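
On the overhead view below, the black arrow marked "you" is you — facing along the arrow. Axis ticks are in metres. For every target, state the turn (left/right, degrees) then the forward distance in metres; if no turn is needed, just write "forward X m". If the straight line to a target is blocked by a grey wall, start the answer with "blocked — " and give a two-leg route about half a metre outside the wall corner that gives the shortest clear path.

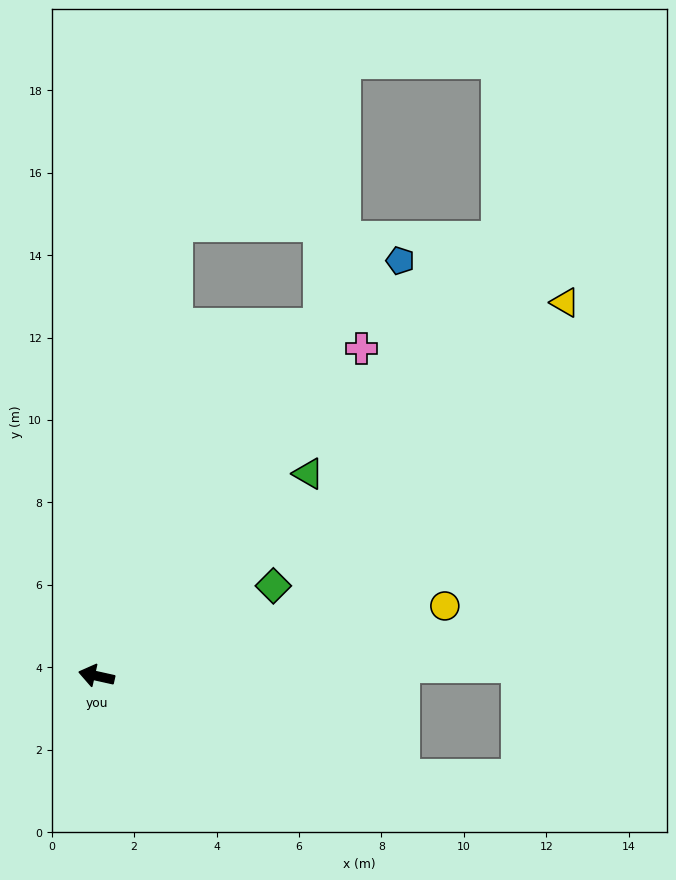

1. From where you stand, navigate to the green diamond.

turn right 140°, forward 4.8 m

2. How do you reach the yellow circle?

turn right 156°, forward 8.6 m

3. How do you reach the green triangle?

turn right 124°, forward 7.1 m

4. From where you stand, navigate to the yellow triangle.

turn right 129°, forward 14.5 m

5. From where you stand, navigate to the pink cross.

turn right 116°, forward 10.2 m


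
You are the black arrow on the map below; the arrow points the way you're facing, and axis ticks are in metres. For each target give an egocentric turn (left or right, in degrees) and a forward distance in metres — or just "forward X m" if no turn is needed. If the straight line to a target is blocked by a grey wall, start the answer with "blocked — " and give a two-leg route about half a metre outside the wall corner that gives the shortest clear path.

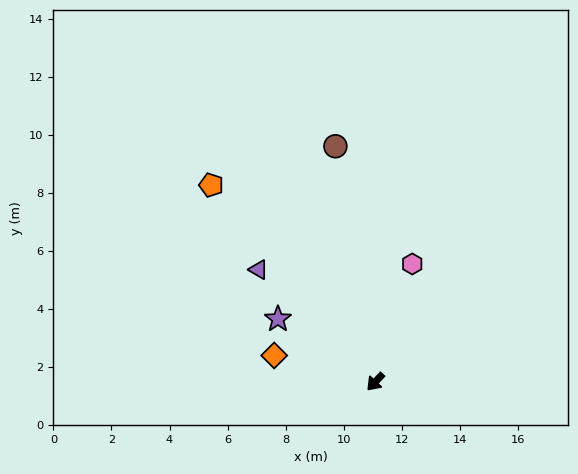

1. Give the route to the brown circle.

turn right 127°, forward 8.2 m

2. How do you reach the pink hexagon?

turn right 154°, forward 4.3 m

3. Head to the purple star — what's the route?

turn right 80°, forward 4.0 m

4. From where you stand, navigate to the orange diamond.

turn right 62°, forward 3.6 m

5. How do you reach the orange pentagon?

turn right 97°, forward 8.8 m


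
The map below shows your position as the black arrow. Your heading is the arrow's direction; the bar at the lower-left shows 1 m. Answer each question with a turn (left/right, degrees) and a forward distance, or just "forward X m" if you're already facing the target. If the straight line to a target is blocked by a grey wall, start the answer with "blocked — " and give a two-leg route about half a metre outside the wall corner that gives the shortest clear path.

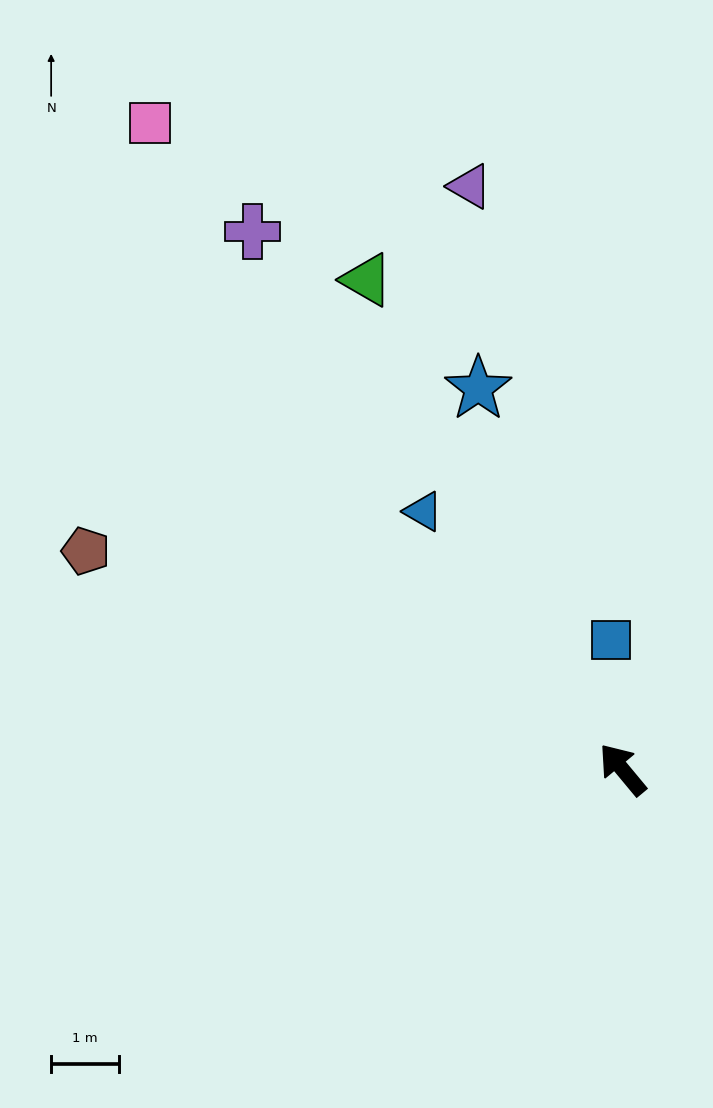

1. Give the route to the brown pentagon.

turn left 28°, forward 8.6 m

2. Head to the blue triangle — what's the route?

turn right 2°, forward 4.8 m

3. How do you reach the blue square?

turn right 35°, forward 1.9 m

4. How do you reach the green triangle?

turn right 12°, forward 8.2 m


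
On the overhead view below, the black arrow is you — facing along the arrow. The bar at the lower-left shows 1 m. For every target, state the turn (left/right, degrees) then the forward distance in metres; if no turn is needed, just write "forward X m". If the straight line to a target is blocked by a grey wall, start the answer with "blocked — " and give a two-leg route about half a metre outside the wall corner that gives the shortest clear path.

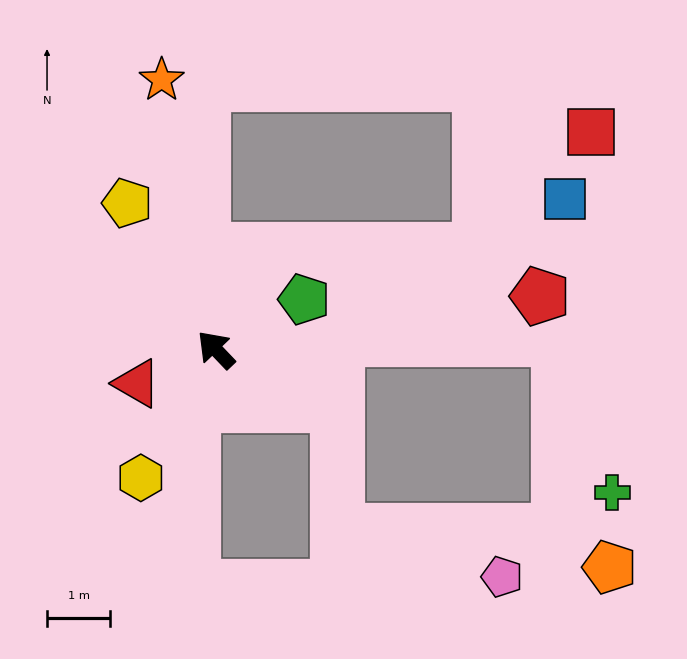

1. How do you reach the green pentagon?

turn right 104°, forward 1.6 m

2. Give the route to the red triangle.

turn left 70°, forward 1.4 m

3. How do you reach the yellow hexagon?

turn left 106°, forward 2.4 m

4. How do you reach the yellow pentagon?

turn right 12°, forward 2.7 m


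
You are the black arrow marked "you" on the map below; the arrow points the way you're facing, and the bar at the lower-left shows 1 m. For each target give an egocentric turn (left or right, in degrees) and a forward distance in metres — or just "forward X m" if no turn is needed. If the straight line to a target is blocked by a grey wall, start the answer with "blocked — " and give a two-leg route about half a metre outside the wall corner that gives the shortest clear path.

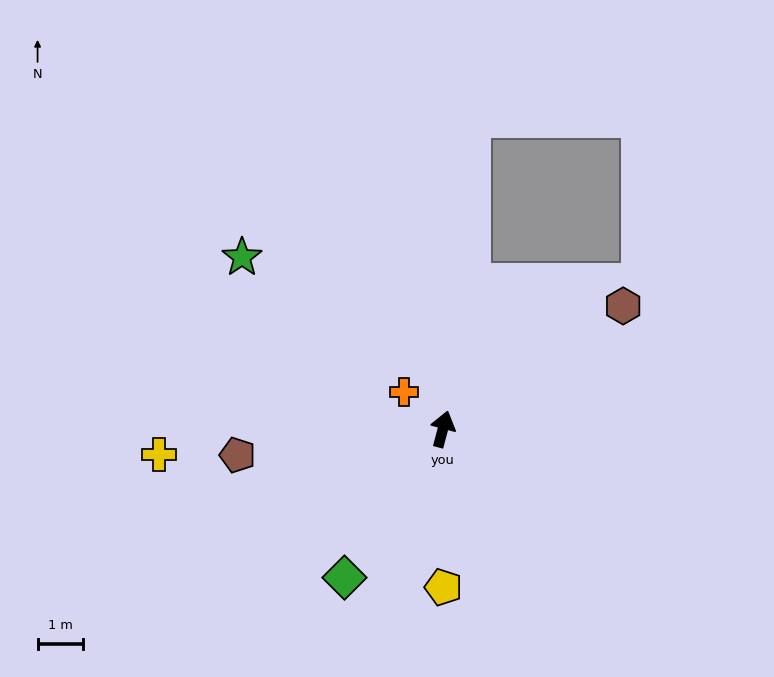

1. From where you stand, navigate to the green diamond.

turn left 161°, forward 3.9 m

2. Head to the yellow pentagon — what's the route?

turn right 165°, forward 3.5 m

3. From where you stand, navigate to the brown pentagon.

turn left 112°, forward 4.6 m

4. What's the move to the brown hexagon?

turn right 41°, forward 4.8 m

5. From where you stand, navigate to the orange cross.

turn left 61°, forward 1.2 m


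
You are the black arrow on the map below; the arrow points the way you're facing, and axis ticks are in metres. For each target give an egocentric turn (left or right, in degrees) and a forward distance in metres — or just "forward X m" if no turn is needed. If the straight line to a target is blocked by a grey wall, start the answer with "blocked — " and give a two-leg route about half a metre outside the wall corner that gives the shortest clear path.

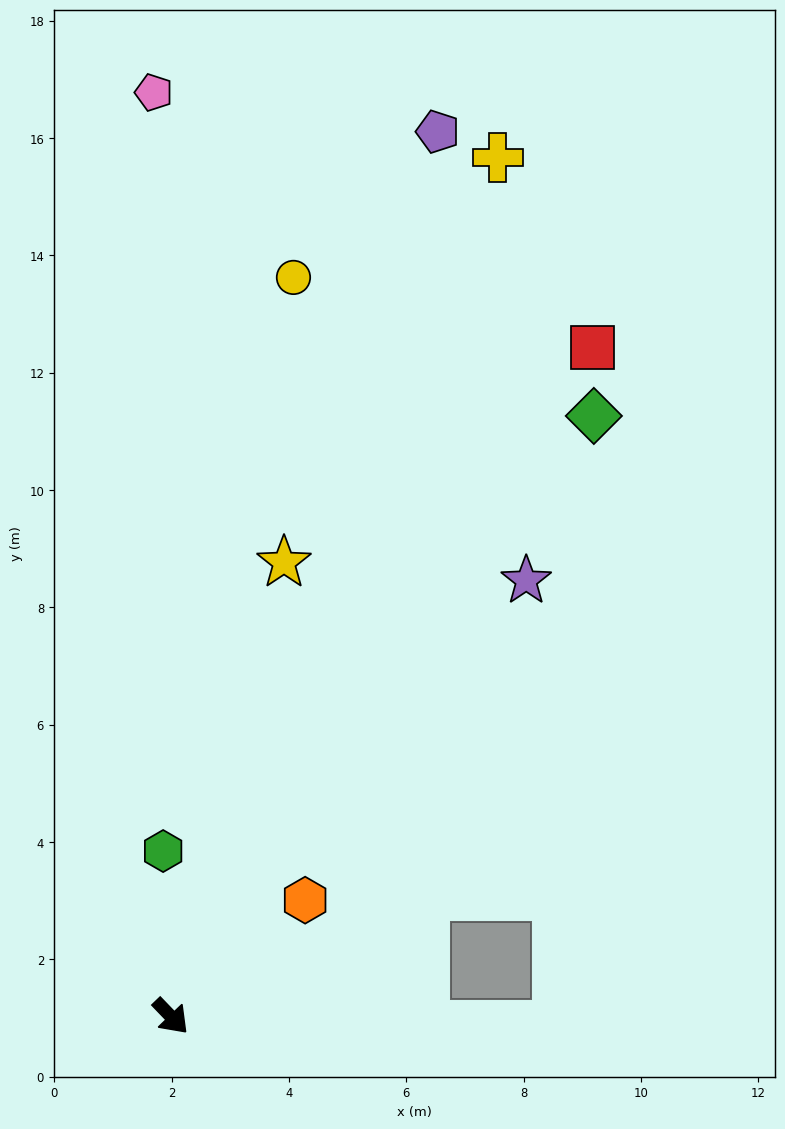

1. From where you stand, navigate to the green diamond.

turn left 101°, forward 12.5 m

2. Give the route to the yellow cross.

turn left 115°, forward 15.7 m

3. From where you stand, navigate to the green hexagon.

turn left 139°, forward 2.8 m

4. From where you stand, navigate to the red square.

turn left 104°, forward 13.5 m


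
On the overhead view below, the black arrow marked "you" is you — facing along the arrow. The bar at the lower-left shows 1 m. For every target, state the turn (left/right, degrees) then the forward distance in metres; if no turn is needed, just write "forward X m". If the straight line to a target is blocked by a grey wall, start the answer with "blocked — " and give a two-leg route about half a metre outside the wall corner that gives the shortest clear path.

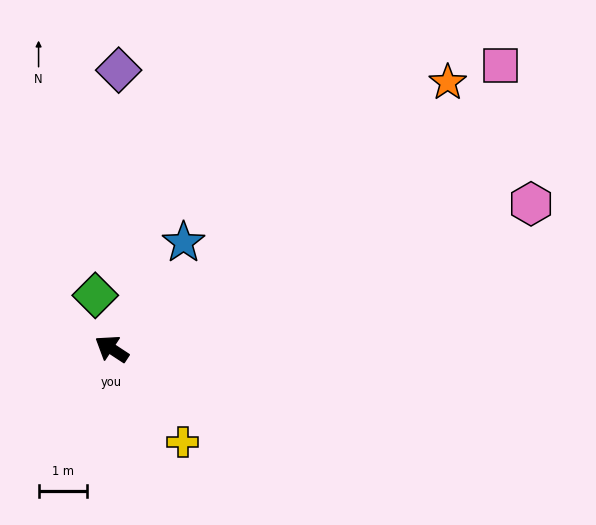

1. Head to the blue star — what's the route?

turn right 91°, forward 2.6 m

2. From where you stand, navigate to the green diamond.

turn right 40°, forward 1.1 m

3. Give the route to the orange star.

turn right 108°, forward 8.8 m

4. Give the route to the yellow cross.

turn left 161°, forward 2.4 m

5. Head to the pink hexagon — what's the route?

turn right 128°, forward 9.1 m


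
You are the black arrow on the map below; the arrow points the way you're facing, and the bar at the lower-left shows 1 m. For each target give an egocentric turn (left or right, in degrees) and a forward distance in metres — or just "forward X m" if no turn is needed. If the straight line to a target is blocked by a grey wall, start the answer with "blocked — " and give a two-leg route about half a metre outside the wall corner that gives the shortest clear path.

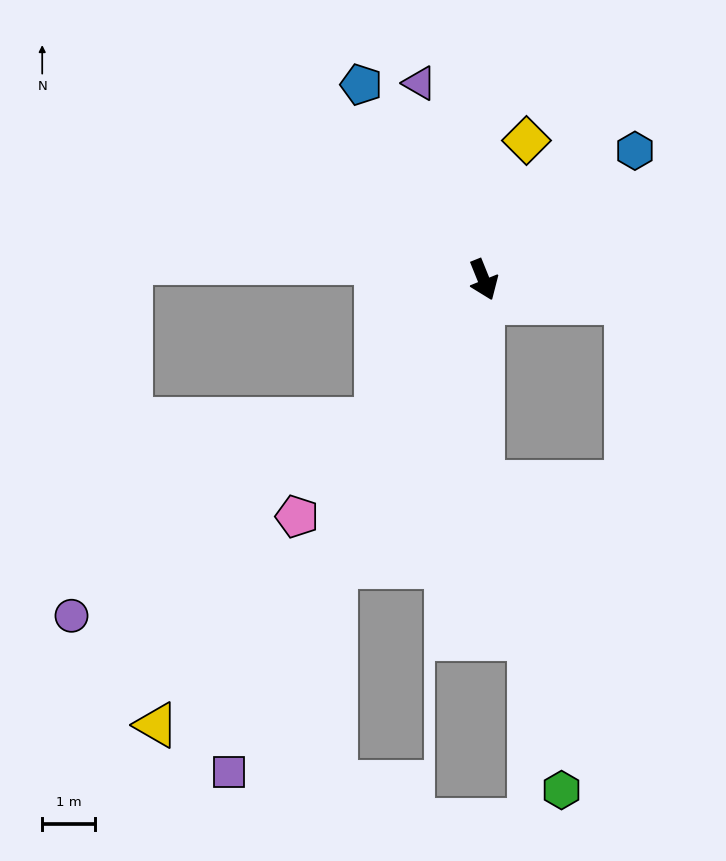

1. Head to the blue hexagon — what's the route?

turn left 108°, forward 3.8 m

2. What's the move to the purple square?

turn right 49°, forward 10.5 m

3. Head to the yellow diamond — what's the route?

turn left 141°, forward 2.8 m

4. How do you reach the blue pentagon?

turn right 170°, forward 4.4 m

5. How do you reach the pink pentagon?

turn right 60°, forward 5.7 m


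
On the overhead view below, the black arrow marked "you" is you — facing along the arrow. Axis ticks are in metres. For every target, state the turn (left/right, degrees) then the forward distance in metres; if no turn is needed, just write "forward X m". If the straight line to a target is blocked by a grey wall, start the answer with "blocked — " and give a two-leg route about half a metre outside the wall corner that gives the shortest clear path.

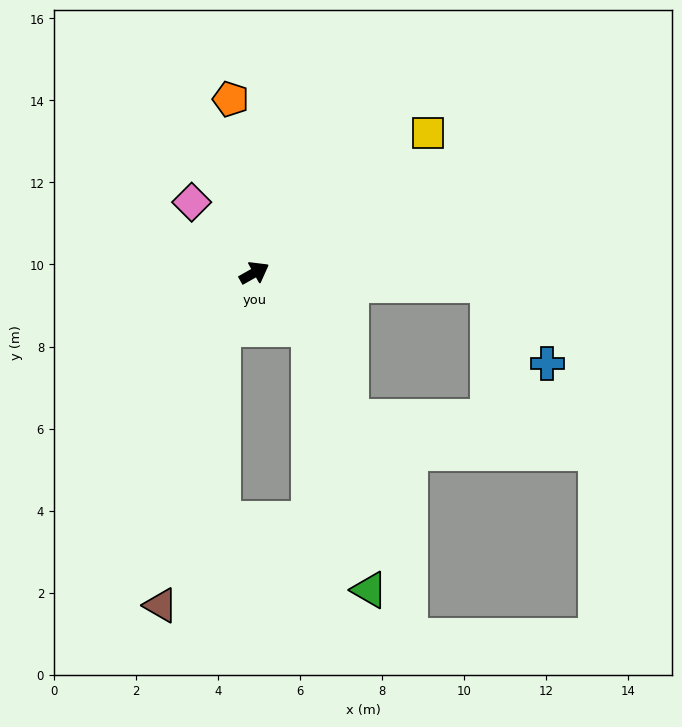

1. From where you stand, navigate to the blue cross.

blocked — turn right 33°, forward 5.7 m, then turn right 49°, forward 2.4 m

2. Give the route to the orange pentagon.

turn left 68°, forward 4.3 m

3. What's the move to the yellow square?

turn left 9°, forward 5.4 m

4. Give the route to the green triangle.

blocked — turn right 76°, forward 1.9 m, then turn right 30°, forward 6.5 m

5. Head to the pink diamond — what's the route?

turn left 102°, forward 2.3 m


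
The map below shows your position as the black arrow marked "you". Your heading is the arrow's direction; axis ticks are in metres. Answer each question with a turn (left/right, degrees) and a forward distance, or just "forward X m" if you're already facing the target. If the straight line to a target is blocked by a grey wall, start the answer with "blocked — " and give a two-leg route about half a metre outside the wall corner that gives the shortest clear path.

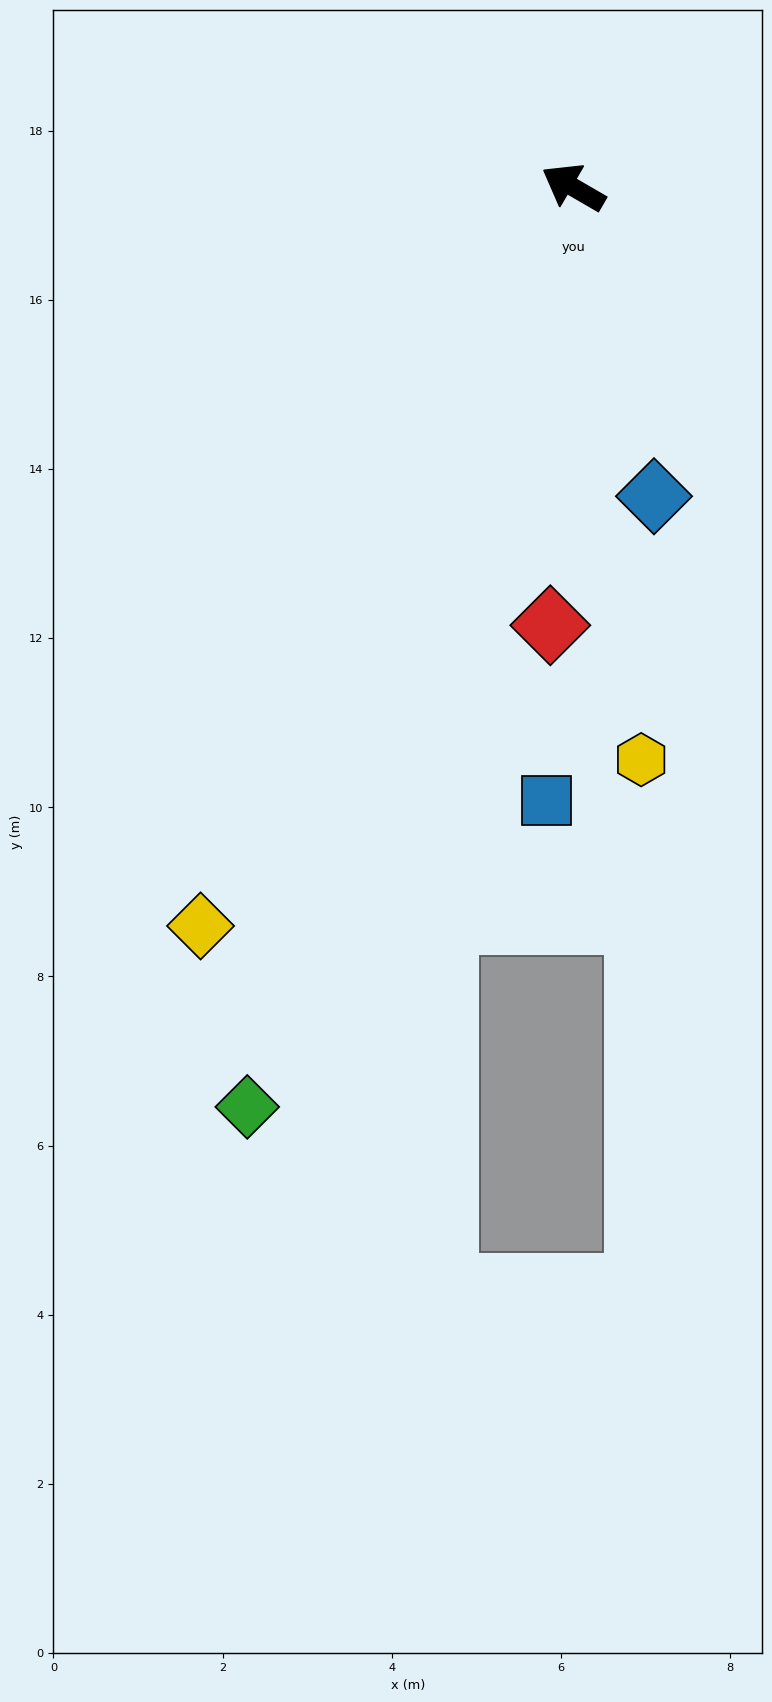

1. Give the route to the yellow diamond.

turn left 93°, forward 9.8 m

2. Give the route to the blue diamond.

turn left 135°, forward 3.8 m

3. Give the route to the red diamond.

turn left 117°, forward 5.2 m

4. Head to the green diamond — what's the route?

turn left 101°, forward 11.5 m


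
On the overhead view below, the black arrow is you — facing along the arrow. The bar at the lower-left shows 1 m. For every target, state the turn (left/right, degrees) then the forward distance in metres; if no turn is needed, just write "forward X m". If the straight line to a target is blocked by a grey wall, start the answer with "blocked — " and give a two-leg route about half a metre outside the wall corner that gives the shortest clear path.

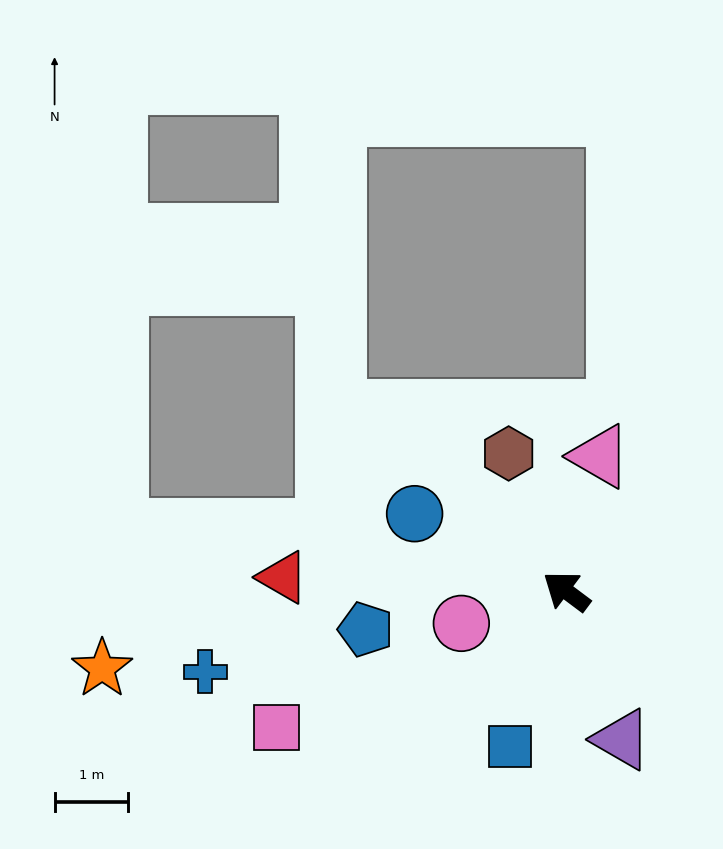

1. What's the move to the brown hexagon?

turn right 30°, forward 2.0 m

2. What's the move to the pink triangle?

turn right 67°, forward 1.9 m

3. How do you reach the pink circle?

turn left 54°, forward 1.5 m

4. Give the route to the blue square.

turn left 107°, forward 2.2 m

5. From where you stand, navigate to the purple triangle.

turn left 147°, forward 2.2 m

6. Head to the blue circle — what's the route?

turn left 10°, forward 2.3 m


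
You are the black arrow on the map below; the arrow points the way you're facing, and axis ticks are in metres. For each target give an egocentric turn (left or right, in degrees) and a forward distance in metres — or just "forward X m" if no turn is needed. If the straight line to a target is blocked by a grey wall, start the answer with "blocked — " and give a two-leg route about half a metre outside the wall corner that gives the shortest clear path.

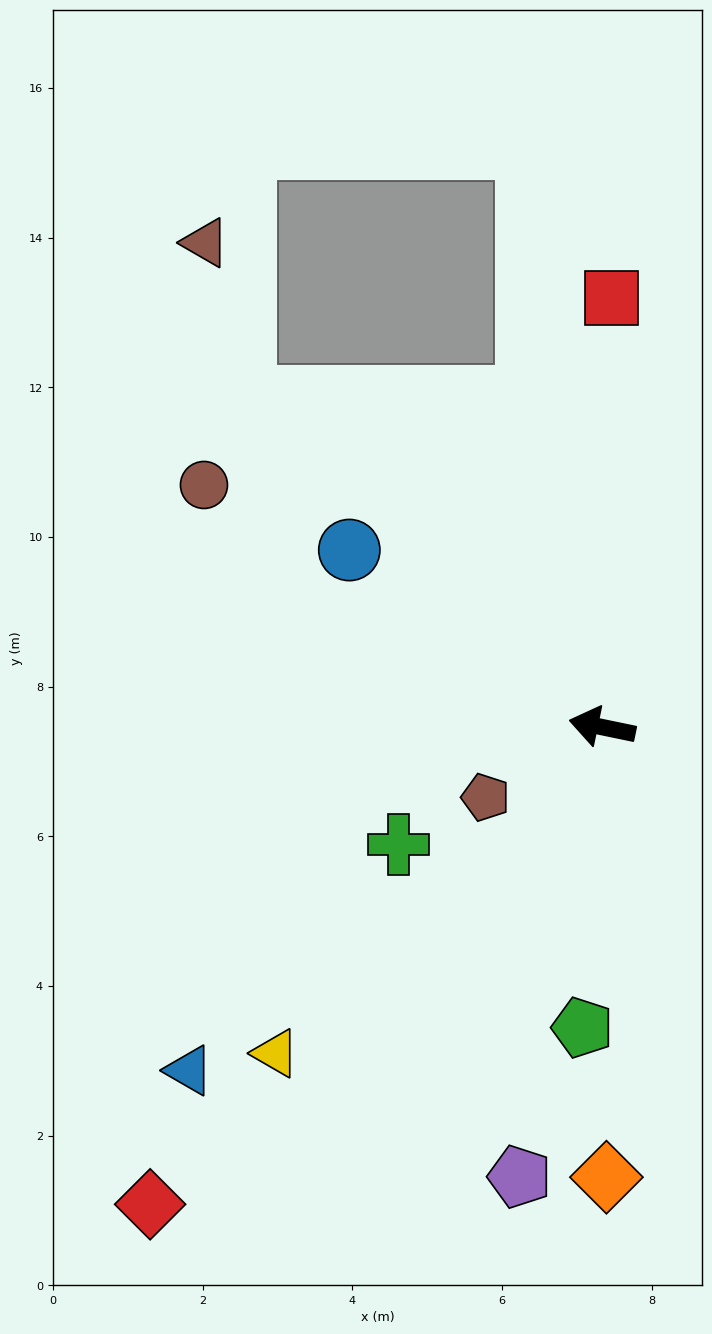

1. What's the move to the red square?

turn right 80°, forward 5.7 m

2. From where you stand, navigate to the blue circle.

turn right 23°, forward 4.1 m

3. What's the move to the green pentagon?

turn left 98°, forward 4.0 m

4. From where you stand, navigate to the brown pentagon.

turn left 43°, forward 1.8 m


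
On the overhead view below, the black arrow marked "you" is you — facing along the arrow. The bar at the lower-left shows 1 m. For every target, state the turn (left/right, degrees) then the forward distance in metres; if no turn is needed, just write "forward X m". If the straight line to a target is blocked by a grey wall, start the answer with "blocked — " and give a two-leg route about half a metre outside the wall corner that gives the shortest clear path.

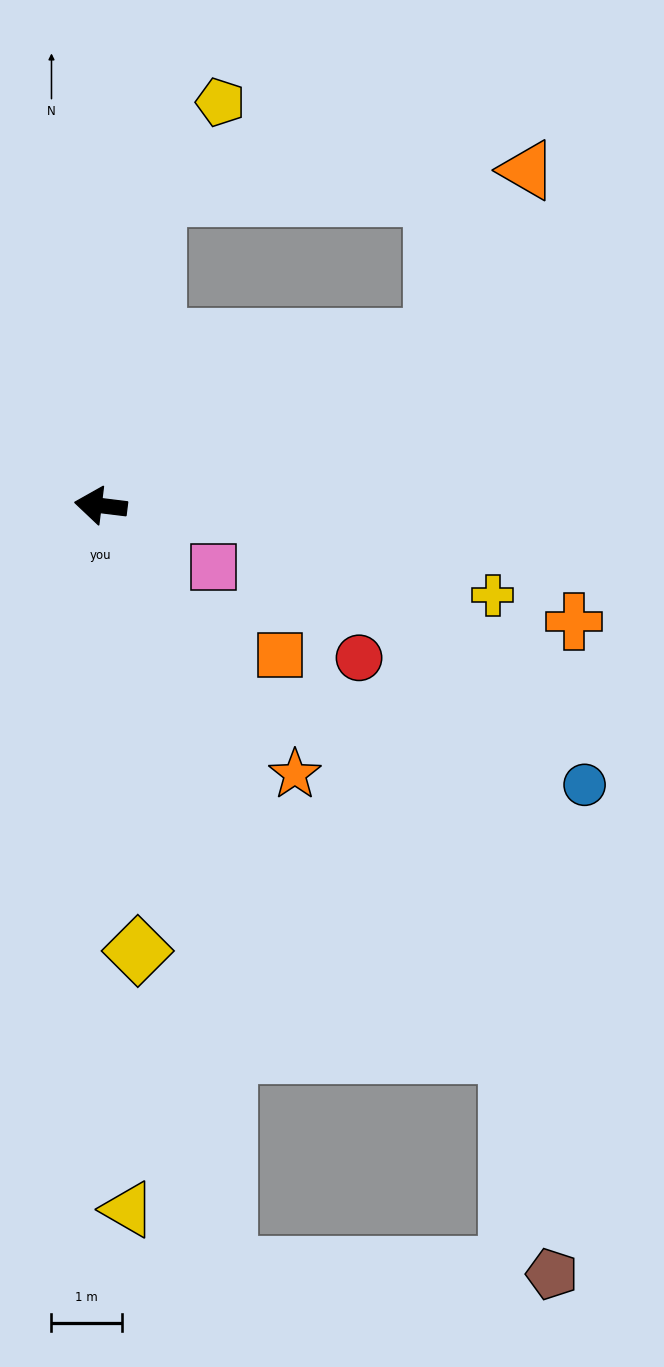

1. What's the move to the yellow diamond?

turn left 102°, forward 6.4 m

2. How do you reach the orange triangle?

blocked — turn right 146°, forward 5.3 m, then turn left 34°, forward 2.7 m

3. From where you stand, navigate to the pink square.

turn left 158°, forward 1.8 m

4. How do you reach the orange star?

turn left 133°, forward 4.7 m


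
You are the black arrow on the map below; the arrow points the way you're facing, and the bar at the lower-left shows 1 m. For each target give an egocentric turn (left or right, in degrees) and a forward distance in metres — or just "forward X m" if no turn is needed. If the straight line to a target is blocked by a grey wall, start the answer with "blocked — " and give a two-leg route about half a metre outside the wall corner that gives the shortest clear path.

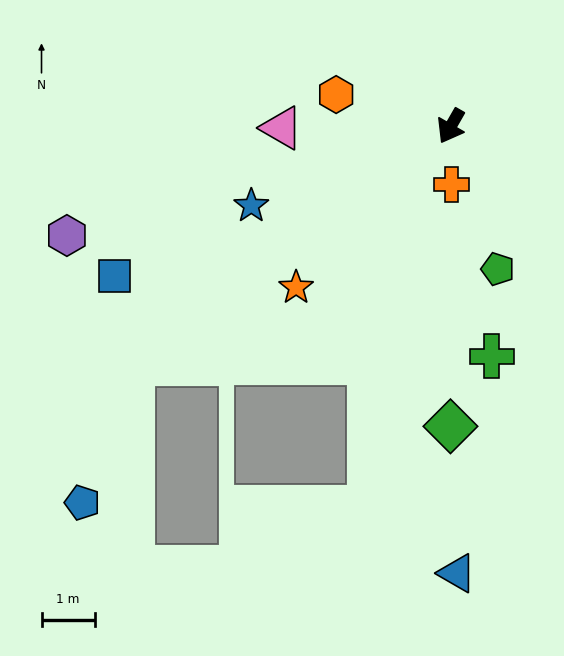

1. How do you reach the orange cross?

turn left 30°, forward 1.1 m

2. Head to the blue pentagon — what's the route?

blocked — turn right 24°, forward 7.5 m, then turn left 34°, forward 2.8 m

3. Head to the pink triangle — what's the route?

turn right 60°, forward 3.2 m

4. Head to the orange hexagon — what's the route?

turn right 76°, forward 2.2 m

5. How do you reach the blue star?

turn right 39°, forward 4.1 m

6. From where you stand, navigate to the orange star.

turn right 14°, forward 4.2 m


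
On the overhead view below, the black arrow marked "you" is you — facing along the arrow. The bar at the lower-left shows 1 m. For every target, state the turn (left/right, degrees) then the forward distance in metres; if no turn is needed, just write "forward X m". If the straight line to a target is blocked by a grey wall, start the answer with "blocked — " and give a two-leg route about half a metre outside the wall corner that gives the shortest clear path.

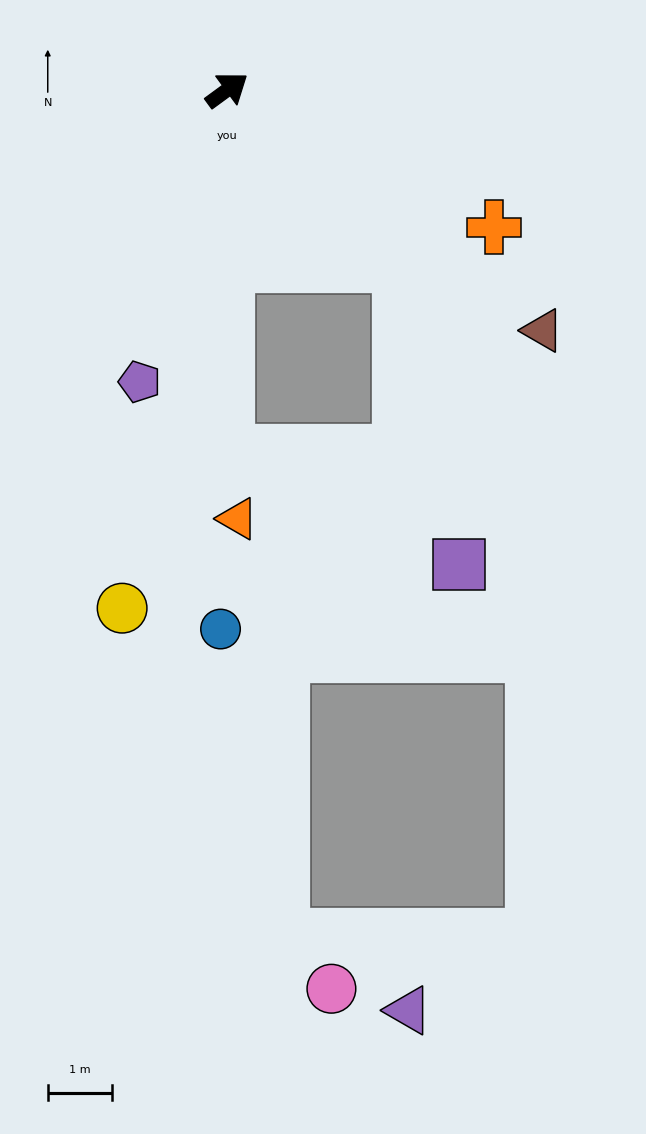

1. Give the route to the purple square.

blocked — turn right 82°, forward 3.8 m, then turn right 33°, forward 4.7 m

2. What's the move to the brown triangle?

turn right 74°, forward 6.1 m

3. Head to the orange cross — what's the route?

turn right 63°, forward 4.7 m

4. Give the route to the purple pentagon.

turn right 143°, forward 4.7 m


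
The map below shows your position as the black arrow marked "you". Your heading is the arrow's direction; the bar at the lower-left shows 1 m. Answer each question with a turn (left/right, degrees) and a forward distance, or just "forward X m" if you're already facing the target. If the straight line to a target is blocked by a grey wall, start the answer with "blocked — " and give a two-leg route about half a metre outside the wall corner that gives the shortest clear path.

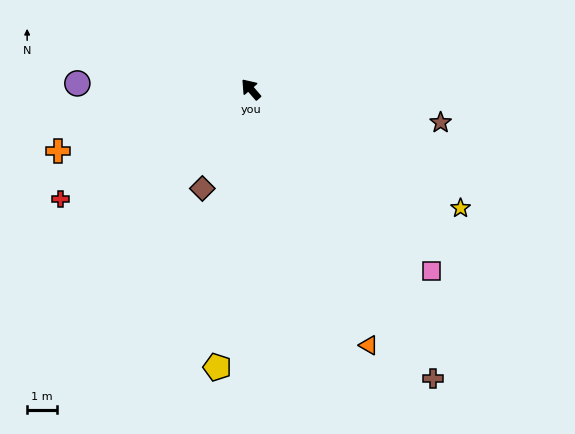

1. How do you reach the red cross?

turn left 79°, forward 7.3 m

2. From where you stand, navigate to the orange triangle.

turn left 164°, forward 9.3 m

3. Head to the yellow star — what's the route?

turn right 160°, forward 8.0 m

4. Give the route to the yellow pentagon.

turn left 132°, forward 9.3 m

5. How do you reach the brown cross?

turn left 171°, forward 11.3 m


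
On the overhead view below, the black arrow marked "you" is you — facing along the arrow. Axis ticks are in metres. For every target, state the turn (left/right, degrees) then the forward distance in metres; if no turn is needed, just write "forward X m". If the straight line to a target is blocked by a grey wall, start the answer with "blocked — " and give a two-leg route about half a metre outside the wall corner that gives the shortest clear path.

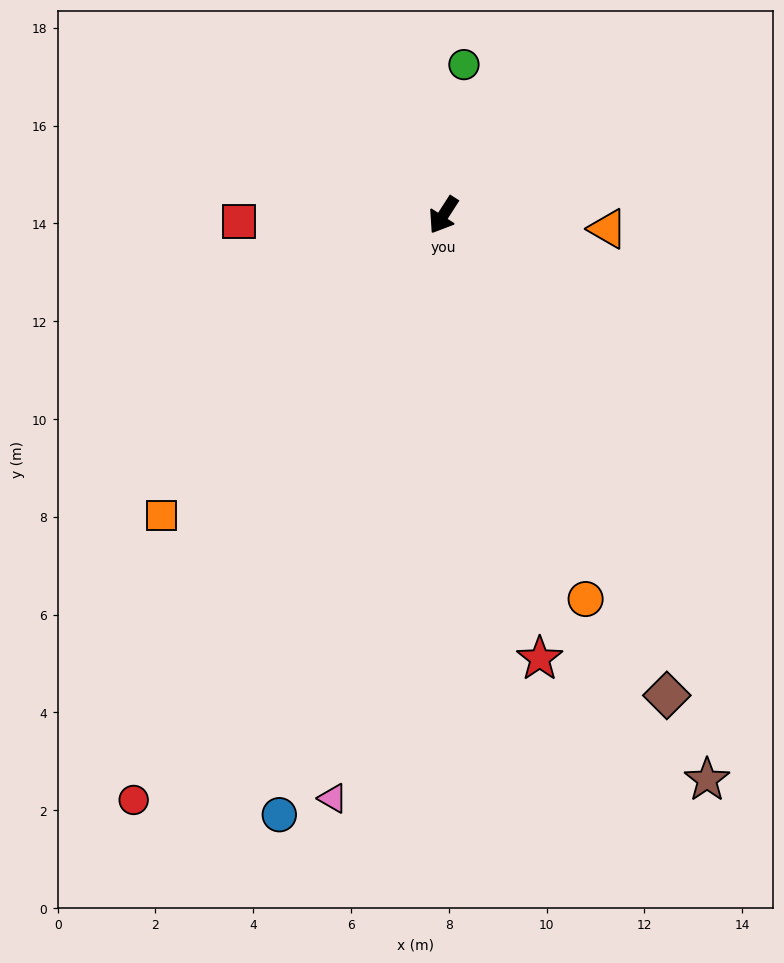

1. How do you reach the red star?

turn left 45°, forward 9.3 m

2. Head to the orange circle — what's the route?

turn left 53°, forward 8.4 m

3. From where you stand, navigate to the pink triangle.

turn left 22°, forward 12.1 m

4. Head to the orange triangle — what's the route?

turn left 118°, forward 3.4 m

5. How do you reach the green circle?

turn right 155°, forward 3.1 m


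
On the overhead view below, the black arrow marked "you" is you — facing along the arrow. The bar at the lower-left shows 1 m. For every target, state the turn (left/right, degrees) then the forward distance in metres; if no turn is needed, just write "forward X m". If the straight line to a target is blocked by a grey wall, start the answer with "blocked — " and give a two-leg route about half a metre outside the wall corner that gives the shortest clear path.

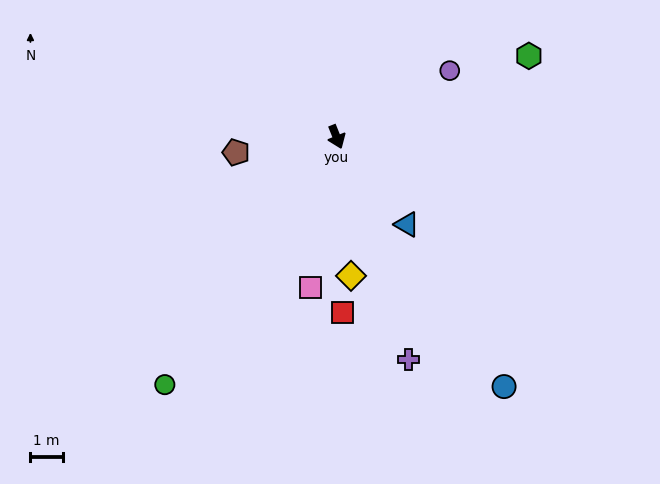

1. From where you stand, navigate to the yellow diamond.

turn right 16°, forward 4.3 m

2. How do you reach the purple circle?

turn left 98°, forward 4.0 m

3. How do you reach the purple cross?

turn right 4°, forward 7.2 m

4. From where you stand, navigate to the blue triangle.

turn left 17°, forward 3.5 m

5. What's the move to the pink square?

turn right 32°, forward 4.7 m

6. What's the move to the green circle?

turn right 57°, forward 9.3 m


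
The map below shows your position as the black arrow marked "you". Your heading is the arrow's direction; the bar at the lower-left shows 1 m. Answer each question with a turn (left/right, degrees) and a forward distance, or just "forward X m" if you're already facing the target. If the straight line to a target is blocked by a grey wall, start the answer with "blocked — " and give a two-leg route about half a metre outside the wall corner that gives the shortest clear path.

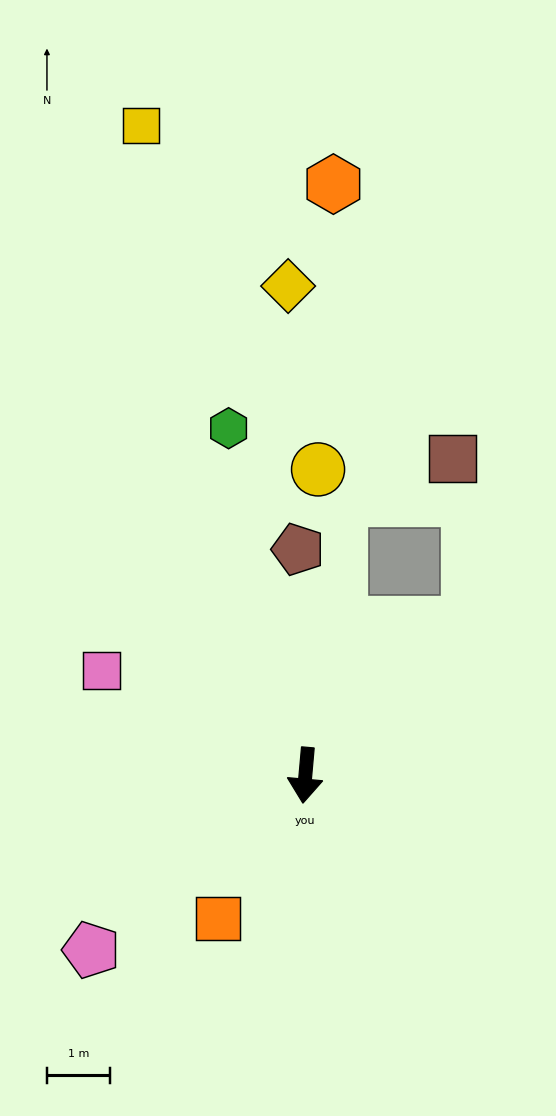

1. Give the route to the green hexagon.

turn right 162°, forward 5.6 m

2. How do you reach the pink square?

turn right 112°, forward 3.6 m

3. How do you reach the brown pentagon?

turn right 173°, forward 3.6 m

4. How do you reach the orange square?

turn right 26°, forward 2.6 m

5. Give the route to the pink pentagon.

turn right 46°, forward 4.4 m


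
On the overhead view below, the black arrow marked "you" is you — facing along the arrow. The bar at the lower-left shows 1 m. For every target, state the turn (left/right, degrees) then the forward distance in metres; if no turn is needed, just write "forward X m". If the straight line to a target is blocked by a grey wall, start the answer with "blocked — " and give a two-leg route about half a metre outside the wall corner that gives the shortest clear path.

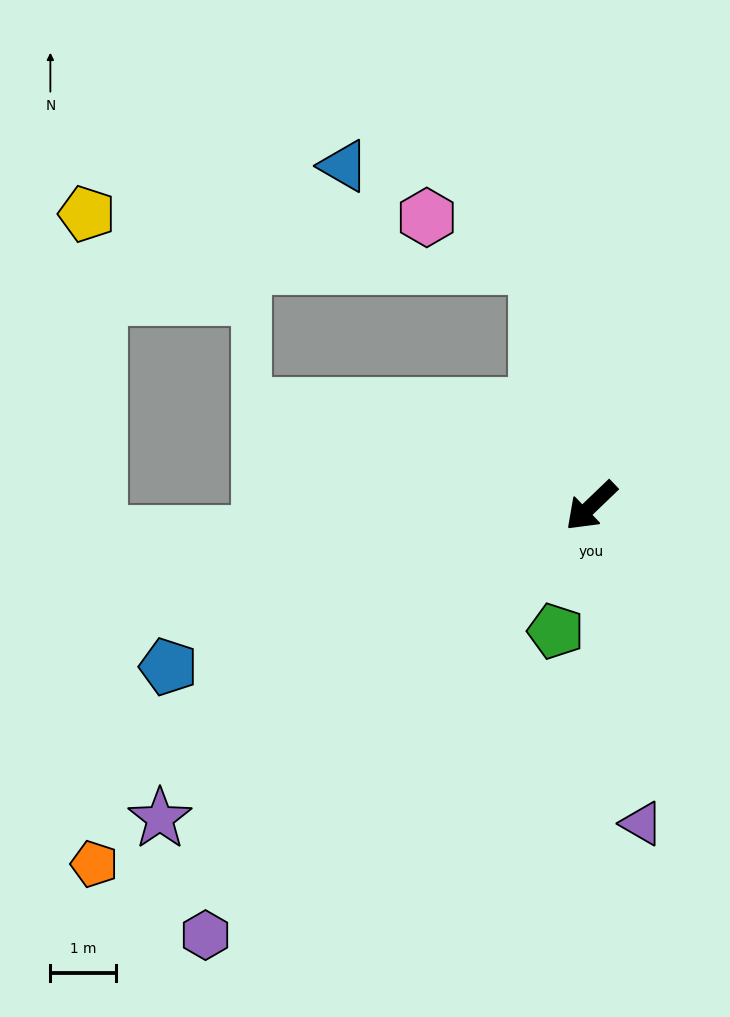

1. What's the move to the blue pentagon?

turn right 23°, forward 6.9 m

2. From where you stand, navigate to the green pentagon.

turn left 30°, forward 2.0 m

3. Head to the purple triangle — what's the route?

turn left 55°, forward 4.9 m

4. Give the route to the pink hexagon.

blocked — turn right 121°, forward 3.7 m, then turn left 53°, forward 1.8 m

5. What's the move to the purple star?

turn right 8°, forward 8.1 m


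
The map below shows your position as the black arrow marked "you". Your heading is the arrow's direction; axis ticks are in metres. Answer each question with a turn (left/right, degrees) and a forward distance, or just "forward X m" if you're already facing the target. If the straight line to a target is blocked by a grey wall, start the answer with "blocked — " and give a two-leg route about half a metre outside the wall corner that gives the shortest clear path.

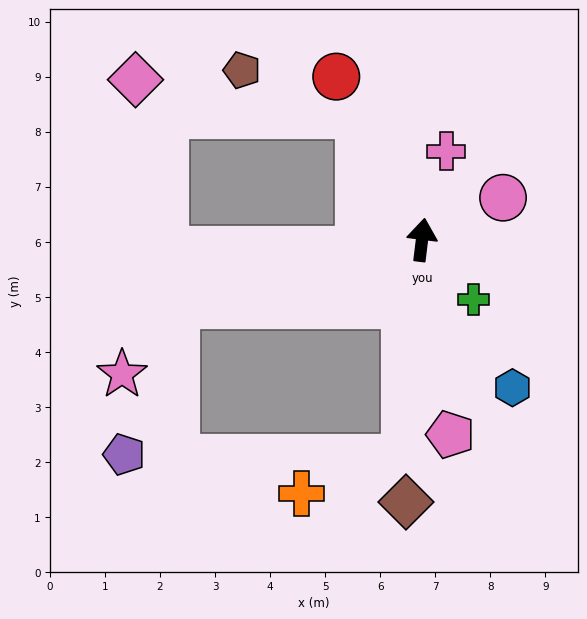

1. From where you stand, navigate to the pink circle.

turn right 56°, forward 1.7 m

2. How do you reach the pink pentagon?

turn right 165°, forward 3.6 m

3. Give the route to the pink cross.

turn right 8°, forward 1.7 m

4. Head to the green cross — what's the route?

turn right 132°, forward 1.4 m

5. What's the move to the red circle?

turn left 35°, forward 3.3 m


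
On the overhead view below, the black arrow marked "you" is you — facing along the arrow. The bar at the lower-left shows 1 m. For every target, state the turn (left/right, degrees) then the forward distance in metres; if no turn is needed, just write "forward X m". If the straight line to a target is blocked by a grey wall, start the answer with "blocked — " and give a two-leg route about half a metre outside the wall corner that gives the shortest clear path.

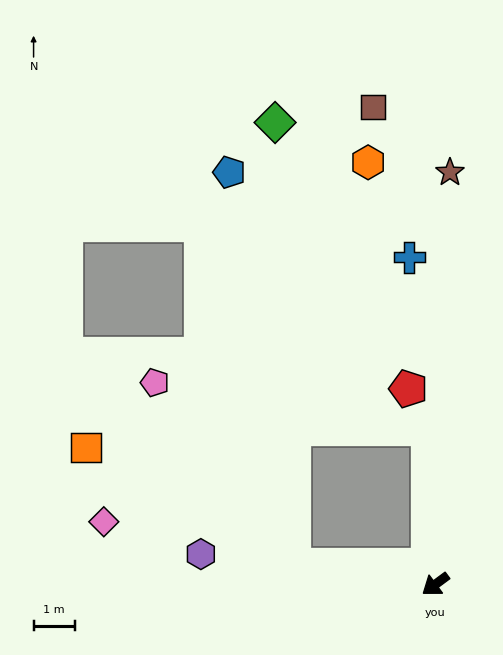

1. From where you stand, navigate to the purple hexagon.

turn right 44°, forward 5.8 m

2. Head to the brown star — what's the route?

turn right 129°, forward 10.1 m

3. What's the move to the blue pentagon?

blocked — turn right 44°, forward 3.5 m, then turn right 73°, forward 9.7 m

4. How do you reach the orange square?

blocked — turn right 44°, forward 3.5 m, then turn right 22°, forward 5.8 m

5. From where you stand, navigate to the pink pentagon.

blocked — turn right 44°, forward 3.5 m, then turn right 45°, forward 5.6 m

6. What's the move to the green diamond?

blocked — turn right 44°, forward 3.5 m, then turn right 80°, forward 10.8 m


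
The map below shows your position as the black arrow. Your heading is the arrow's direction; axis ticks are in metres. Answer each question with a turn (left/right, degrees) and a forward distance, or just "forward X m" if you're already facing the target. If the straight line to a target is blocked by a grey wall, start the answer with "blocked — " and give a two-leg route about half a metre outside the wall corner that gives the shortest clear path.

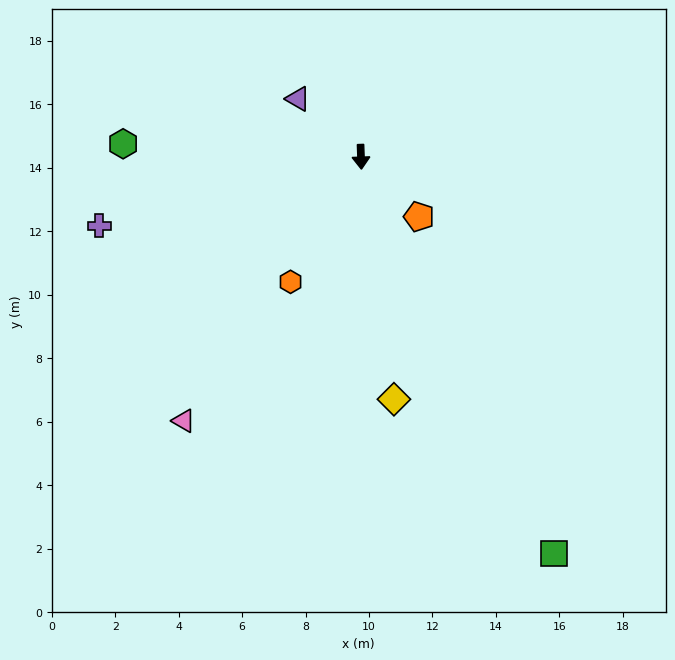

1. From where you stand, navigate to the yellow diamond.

turn left 6°, forward 7.7 m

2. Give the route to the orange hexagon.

turn right 31°, forward 4.5 m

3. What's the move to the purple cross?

turn right 77°, forward 8.5 m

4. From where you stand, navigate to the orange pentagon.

turn left 42°, forward 2.6 m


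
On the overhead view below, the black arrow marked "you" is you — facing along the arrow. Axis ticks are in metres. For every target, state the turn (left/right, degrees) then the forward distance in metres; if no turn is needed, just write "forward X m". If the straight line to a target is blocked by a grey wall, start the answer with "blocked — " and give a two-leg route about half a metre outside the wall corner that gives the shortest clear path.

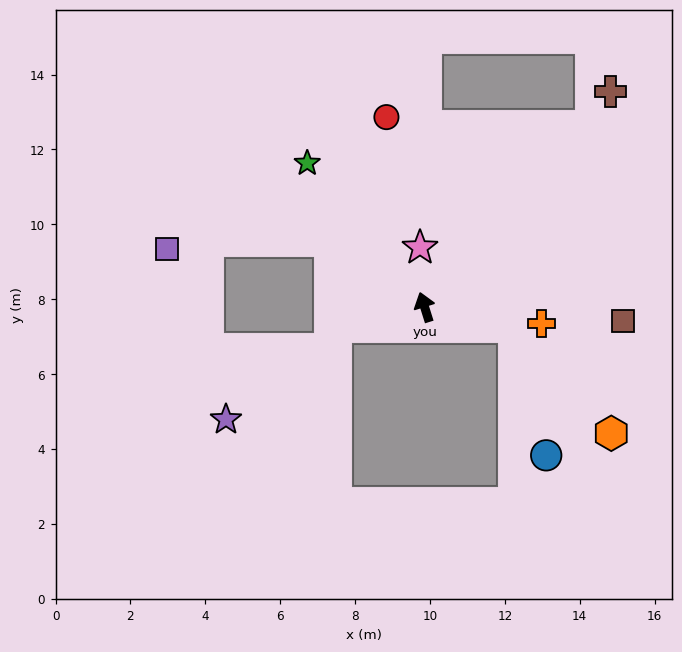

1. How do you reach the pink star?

turn right 13°, forward 1.6 m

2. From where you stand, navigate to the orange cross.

turn right 116°, forward 3.2 m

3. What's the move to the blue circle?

blocked — turn right 120°, forward 2.4 m, then turn right 63°, forward 3.5 m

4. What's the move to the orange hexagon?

blocked — turn right 120°, forward 2.4 m, then turn right 35°, forward 3.9 m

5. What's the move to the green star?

turn left 22°, forward 5.0 m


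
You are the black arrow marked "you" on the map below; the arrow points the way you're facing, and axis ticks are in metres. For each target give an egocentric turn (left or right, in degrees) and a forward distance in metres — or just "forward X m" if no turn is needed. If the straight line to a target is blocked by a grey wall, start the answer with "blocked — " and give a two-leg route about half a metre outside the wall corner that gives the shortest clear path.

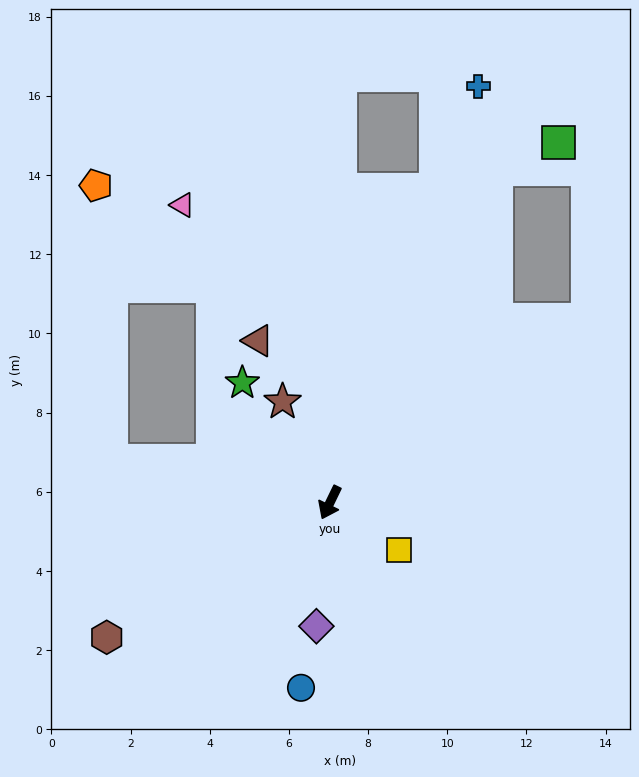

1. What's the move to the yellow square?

turn left 82°, forward 2.1 m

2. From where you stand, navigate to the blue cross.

turn right 174°, forward 11.2 m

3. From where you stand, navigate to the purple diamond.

turn left 20°, forward 3.1 m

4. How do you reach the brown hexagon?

turn right 33°, forward 6.6 m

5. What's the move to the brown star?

turn right 129°, forward 2.8 m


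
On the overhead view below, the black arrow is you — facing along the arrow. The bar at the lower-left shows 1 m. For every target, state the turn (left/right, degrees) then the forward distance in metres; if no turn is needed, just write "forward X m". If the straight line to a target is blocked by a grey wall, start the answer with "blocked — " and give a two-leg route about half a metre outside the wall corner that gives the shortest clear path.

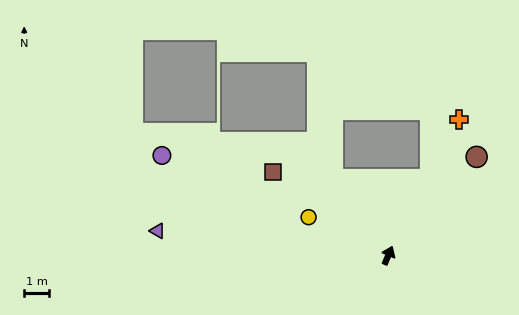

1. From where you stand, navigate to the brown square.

turn left 77°, forward 5.7 m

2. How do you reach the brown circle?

turn right 19°, forward 5.3 m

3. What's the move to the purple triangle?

turn left 107°, forward 9.2 m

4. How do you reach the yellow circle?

turn left 88°, forward 3.5 m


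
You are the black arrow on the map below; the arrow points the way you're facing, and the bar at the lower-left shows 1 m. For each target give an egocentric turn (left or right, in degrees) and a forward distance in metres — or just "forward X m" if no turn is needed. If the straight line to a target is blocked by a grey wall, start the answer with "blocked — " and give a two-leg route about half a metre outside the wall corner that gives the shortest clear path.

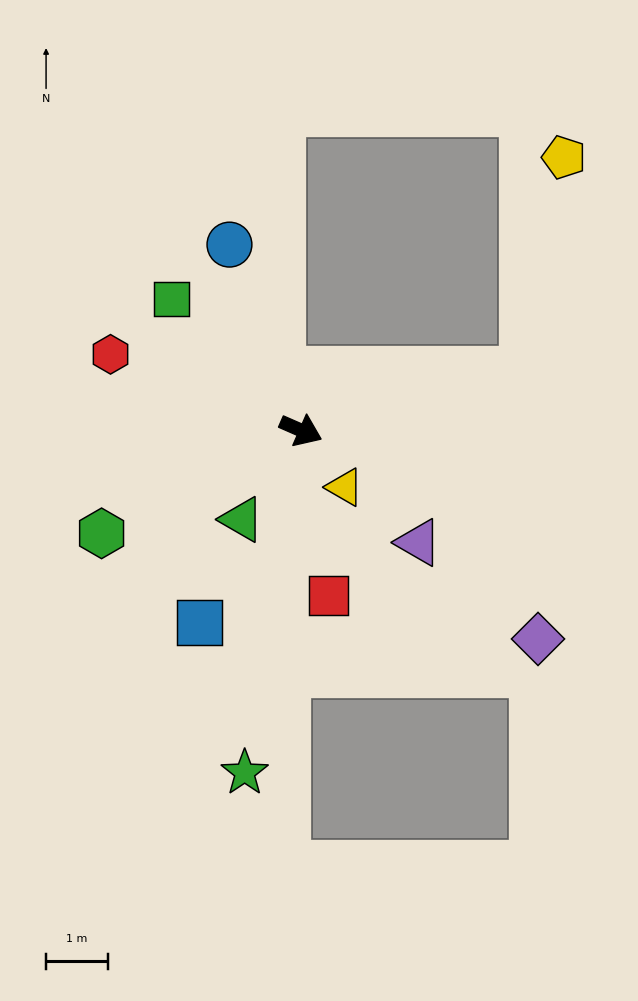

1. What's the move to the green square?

turn left 158°, forward 3.0 m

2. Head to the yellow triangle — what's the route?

turn right 29°, forward 1.2 m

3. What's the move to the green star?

turn right 76°, forward 5.6 m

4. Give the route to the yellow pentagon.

blocked — turn left 38°, forward 3.7 m, then turn left 66°, forward 3.5 m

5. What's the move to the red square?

turn right 57°, forward 2.7 m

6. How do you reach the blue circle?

turn left 135°, forward 3.2 m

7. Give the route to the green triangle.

turn right 100°, forward 1.7 m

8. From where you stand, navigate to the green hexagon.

turn right 129°, forward 3.6 m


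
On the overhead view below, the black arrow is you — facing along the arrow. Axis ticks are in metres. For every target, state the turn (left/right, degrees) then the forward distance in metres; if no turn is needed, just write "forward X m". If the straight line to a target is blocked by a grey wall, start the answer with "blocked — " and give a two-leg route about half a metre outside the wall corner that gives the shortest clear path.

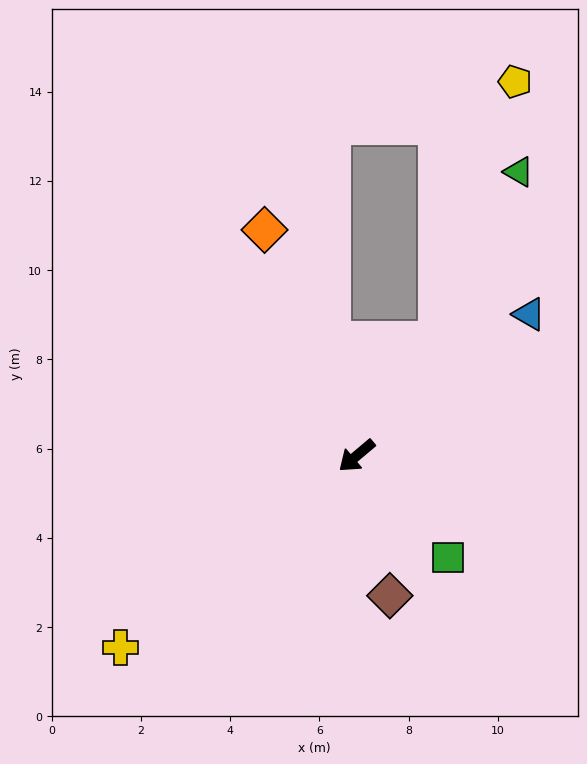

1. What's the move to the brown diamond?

turn left 63°, forward 3.2 m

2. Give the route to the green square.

turn left 92°, forward 3.1 m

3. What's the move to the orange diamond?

turn right 108°, forward 5.5 m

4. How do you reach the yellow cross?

forward 6.8 m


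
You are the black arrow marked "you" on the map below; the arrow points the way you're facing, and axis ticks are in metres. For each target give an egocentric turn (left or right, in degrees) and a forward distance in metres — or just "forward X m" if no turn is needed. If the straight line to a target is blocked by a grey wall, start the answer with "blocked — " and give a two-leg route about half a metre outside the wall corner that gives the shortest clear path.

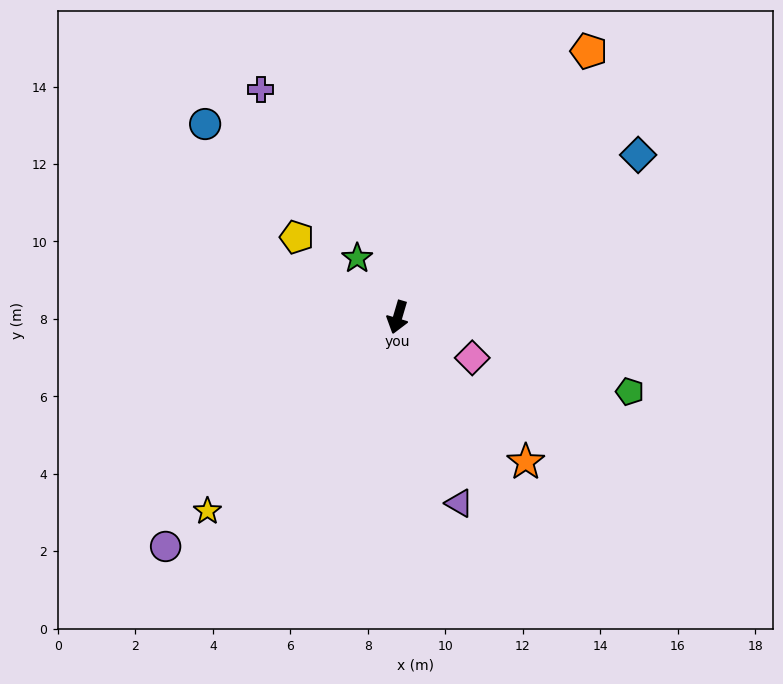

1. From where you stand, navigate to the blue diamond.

turn left 140°, forward 7.5 m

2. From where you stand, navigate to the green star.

turn right 129°, forward 1.8 m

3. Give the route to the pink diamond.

turn left 78°, forward 2.2 m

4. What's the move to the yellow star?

turn right 28°, forward 7.0 m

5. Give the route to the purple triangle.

turn left 35°, forward 5.1 m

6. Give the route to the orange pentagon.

turn left 161°, forward 8.5 m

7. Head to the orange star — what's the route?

turn left 58°, forward 5.0 m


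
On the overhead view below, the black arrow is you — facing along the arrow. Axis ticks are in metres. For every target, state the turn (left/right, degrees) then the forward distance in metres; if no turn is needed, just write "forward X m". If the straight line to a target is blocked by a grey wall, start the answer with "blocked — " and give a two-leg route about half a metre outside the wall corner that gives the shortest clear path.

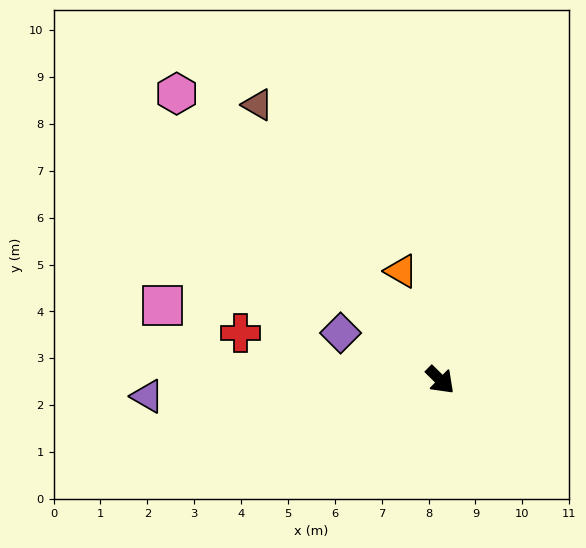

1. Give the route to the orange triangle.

turn left 154°, forward 2.5 m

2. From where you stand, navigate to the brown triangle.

turn left 168°, forward 7.0 m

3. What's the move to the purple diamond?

turn right 161°, forward 2.4 m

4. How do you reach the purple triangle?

turn right 132°, forward 6.3 m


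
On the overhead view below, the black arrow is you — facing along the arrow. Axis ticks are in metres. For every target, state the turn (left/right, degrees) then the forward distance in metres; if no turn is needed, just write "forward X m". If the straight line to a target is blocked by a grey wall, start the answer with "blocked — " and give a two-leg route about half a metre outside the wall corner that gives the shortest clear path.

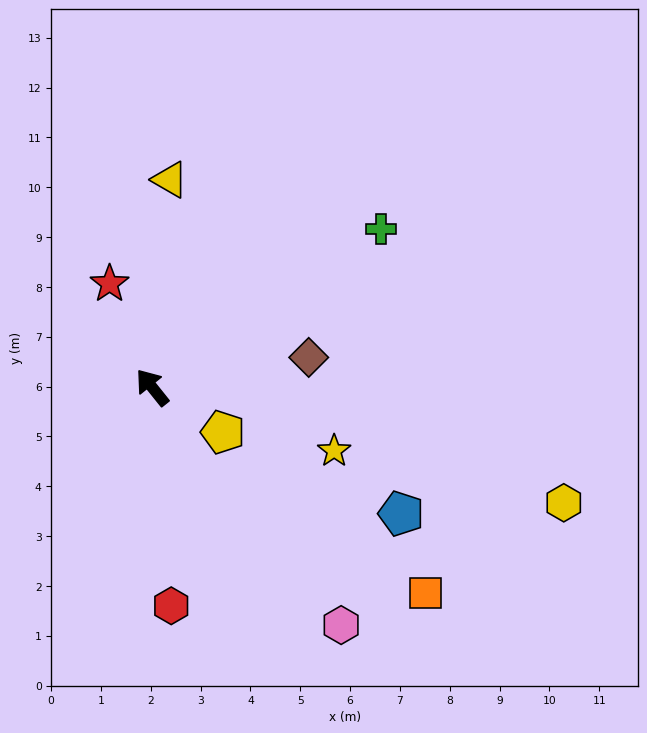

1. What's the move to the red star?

turn right 16°, forward 2.2 m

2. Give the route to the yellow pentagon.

turn right 161°, forward 1.7 m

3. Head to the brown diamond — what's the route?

turn right 118°, forward 3.2 m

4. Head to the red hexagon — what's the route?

turn left 146°, forward 4.4 m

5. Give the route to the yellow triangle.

turn right 44°, forward 4.2 m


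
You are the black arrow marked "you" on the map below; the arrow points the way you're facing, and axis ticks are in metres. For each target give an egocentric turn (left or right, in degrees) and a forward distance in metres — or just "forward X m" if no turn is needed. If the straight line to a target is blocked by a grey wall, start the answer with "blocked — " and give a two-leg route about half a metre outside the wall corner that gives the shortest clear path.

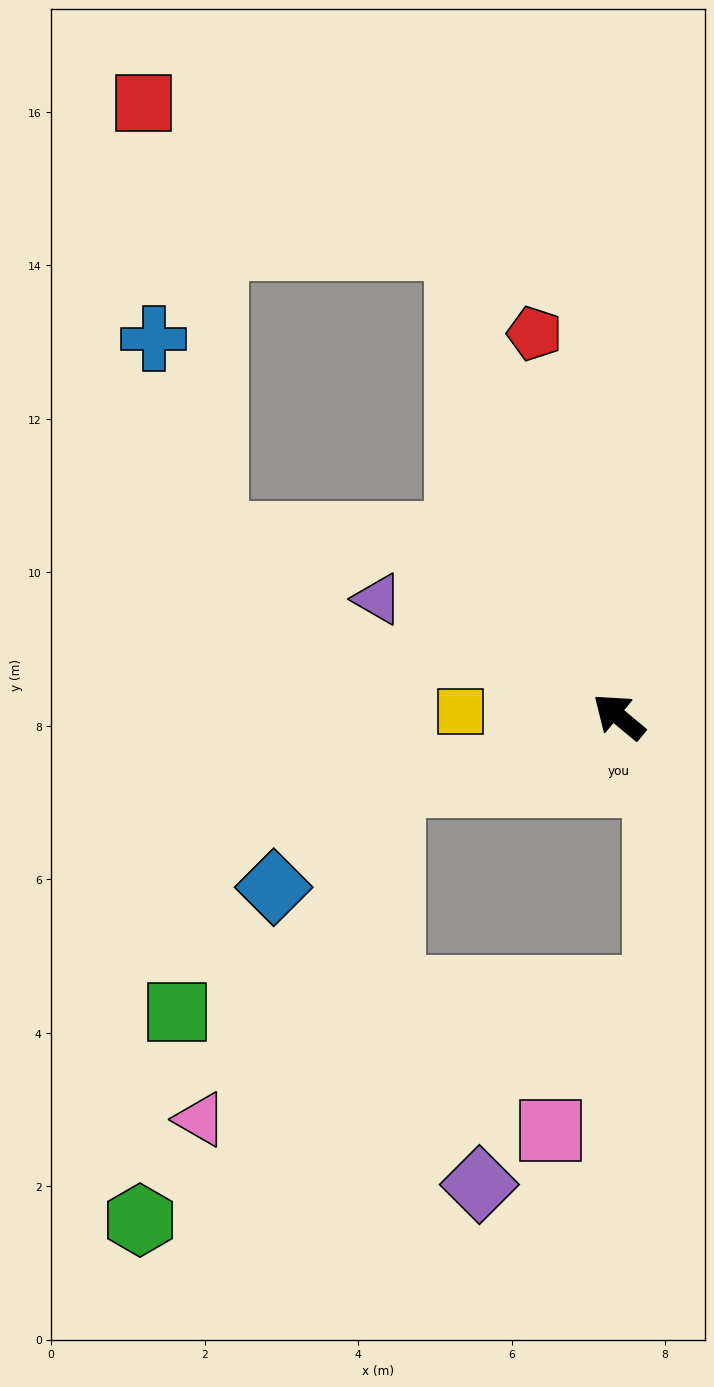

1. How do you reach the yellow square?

turn left 38°, forward 2.1 m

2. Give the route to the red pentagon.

turn right 38°, forward 5.1 m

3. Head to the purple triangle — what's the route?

turn left 14°, forward 3.5 m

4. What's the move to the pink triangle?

blocked — turn left 56°, forward 3.1 m, then turn left 44°, forward 5.0 m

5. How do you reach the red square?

blocked — turn right 31°, forward 6.5 m, then turn left 46°, forward 4.5 m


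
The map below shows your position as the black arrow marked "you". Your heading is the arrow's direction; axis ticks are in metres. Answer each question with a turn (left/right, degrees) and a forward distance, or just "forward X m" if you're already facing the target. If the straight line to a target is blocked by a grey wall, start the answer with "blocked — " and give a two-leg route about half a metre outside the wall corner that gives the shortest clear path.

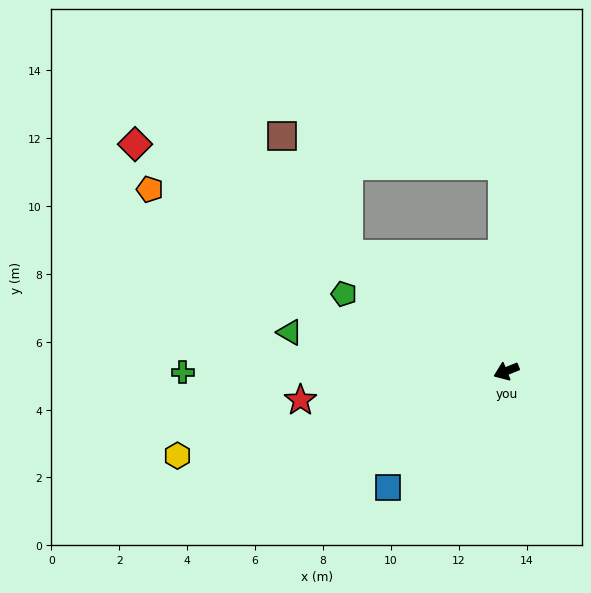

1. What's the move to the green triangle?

turn right 32°, forward 6.5 m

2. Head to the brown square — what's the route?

blocked — turn right 59°, forward 5.8 m, then turn right 23°, forward 4.0 m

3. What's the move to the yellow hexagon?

turn right 7°, forward 10.0 m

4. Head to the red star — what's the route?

turn right 14°, forward 6.1 m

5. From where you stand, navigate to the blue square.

turn left 23°, forward 4.9 m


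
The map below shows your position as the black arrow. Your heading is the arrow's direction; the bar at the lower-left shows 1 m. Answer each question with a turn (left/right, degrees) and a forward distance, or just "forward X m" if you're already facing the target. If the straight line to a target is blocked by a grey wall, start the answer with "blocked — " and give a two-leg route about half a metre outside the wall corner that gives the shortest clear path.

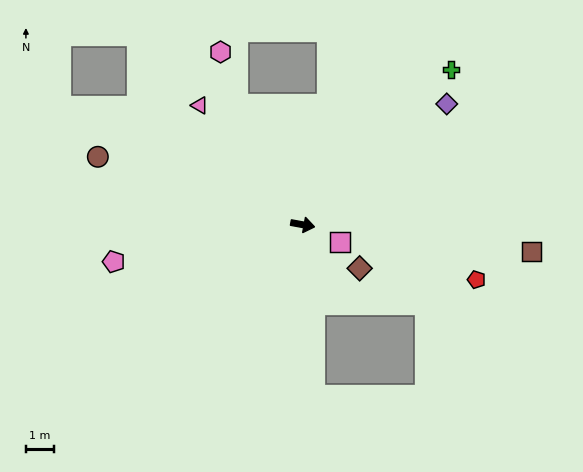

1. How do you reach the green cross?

turn left 57°, forward 7.6 m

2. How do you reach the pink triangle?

turn left 141°, forward 5.6 m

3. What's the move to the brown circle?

turn left 172°, forward 7.6 m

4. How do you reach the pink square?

turn right 15°, forward 1.5 m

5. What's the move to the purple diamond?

turn left 50°, forward 6.6 m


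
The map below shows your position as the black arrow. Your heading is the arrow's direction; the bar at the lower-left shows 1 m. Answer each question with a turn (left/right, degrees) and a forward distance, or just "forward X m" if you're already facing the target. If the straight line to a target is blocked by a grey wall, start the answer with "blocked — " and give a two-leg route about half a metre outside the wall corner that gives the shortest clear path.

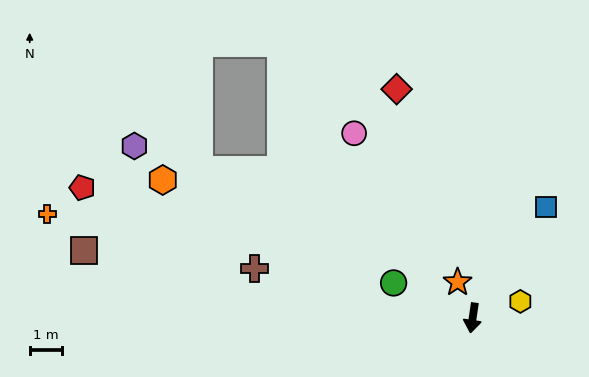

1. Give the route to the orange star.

turn right 149°, forward 1.2 m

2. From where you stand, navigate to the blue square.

turn left 155°, forward 4.2 m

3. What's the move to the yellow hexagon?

turn left 118°, forward 1.6 m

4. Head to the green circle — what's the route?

turn right 106°, forward 2.7 m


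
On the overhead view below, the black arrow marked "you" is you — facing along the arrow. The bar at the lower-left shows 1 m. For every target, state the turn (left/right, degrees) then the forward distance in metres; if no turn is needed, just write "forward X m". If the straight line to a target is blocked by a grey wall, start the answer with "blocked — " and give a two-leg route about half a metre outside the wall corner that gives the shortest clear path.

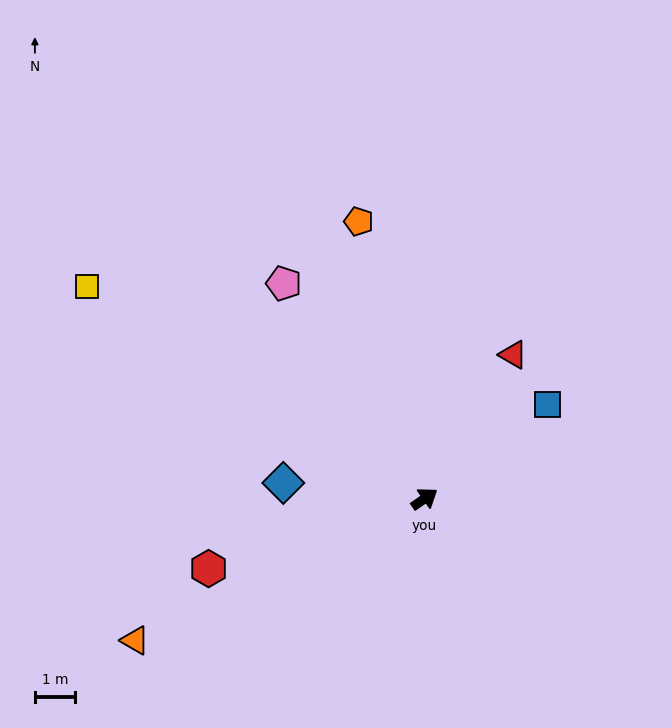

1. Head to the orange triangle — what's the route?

turn left 171°, forward 8.1 m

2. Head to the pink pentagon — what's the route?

turn left 88°, forward 6.4 m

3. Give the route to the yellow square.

turn left 113°, forward 10.0 m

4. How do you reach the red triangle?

turn left 24°, forward 4.2 m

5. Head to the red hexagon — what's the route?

turn left 163°, forward 5.7 m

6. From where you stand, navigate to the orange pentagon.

turn left 69°, forward 7.1 m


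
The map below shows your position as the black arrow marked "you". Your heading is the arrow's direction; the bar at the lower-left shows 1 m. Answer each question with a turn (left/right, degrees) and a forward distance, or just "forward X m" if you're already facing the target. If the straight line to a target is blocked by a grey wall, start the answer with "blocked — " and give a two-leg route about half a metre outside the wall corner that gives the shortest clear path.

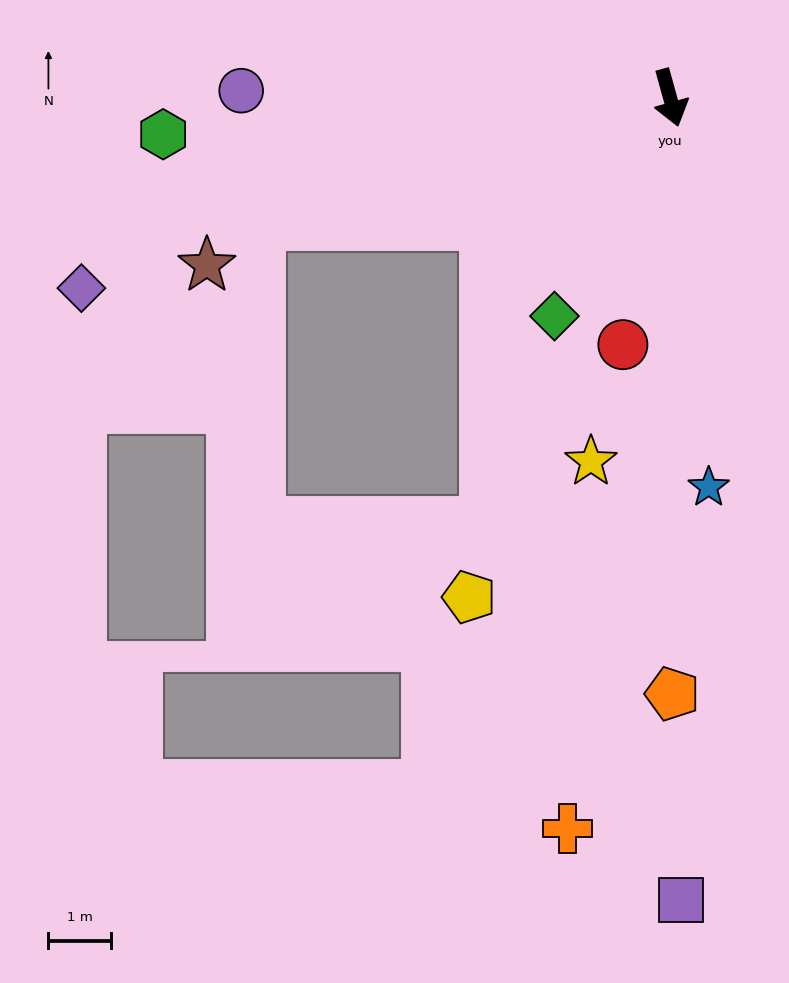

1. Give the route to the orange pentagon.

turn right 15°, forward 9.5 m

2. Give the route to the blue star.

turn right 10°, forward 6.2 m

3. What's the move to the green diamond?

turn right 43°, forward 3.9 m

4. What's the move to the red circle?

turn right 26°, forward 4.0 m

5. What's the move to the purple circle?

turn right 106°, forward 6.8 m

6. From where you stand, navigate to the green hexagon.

turn right 101°, forward 8.1 m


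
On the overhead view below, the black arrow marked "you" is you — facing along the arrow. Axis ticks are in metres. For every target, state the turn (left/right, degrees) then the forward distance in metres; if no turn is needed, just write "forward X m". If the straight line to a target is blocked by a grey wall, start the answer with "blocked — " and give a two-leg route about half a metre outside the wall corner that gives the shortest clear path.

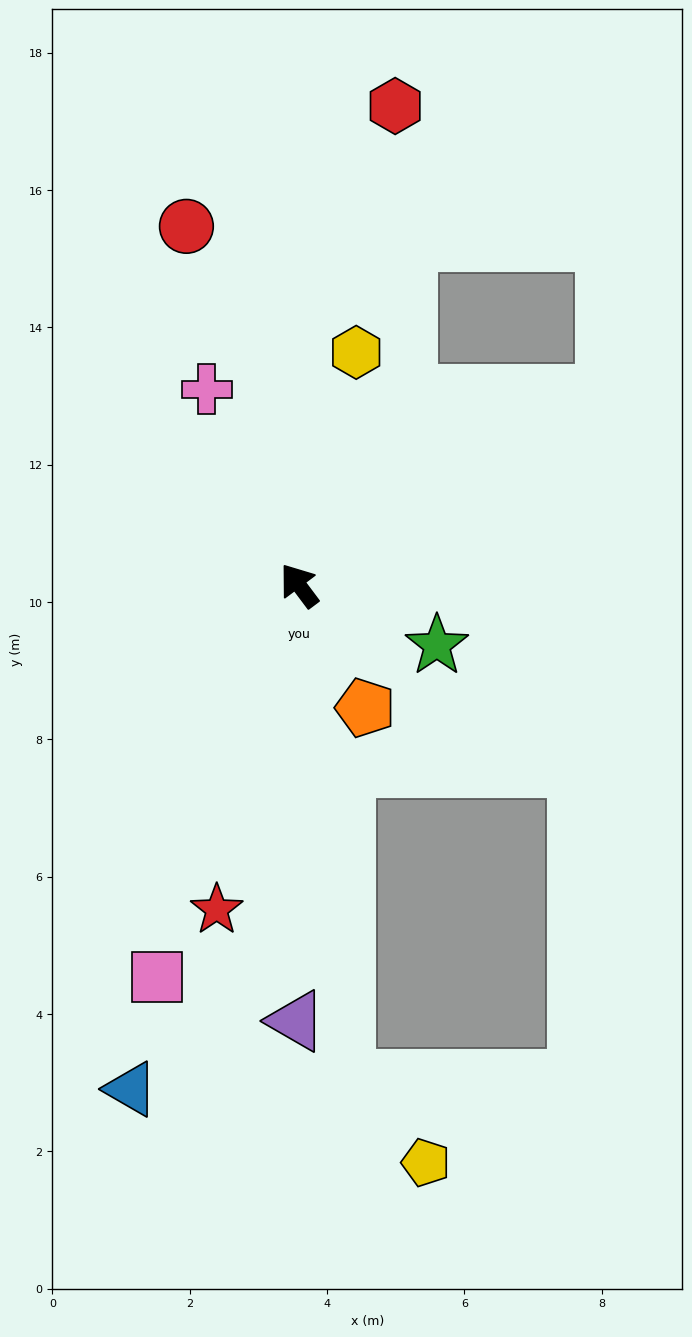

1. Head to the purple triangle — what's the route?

turn left 143°, forward 6.3 m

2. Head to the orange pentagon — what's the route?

turn left 172°, forward 2.0 m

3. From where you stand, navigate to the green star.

turn right 150°, forward 2.2 m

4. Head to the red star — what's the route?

turn left 129°, forward 4.9 m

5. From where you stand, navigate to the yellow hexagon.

turn right 51°, forward 3.5 m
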